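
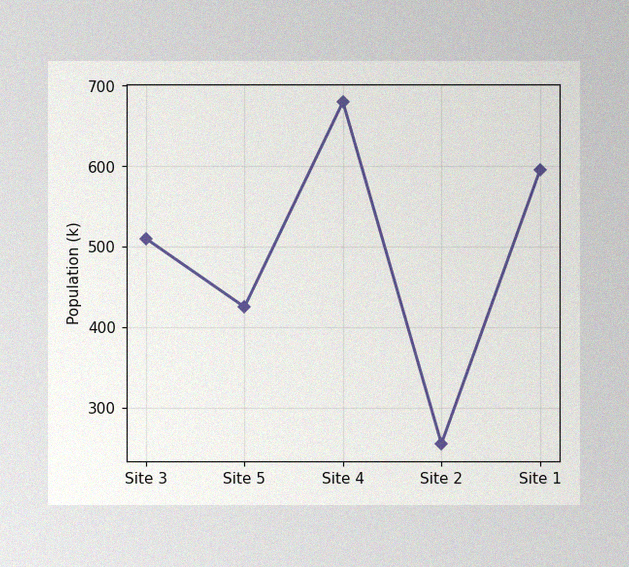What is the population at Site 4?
The image has some photo noise and uneven lighting. At Site 4, the line is at 680k.

680k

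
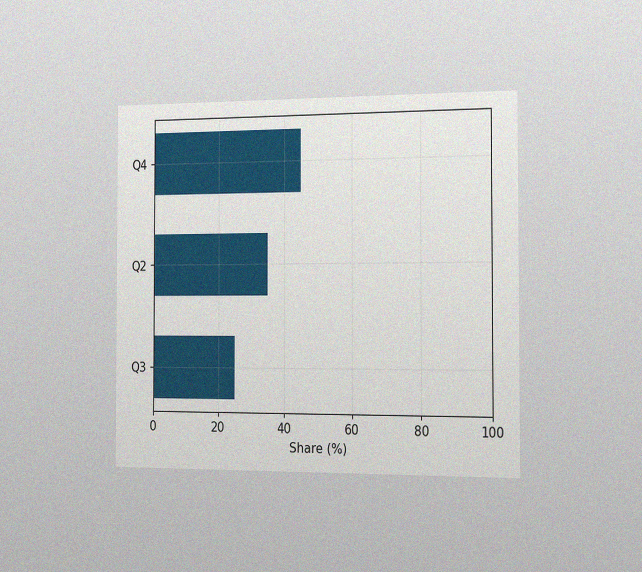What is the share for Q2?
The chart is viewed slightly from the right, with some photo noise. Reading along the chart's x-axis, the Q2 bar reaches 35%.

35%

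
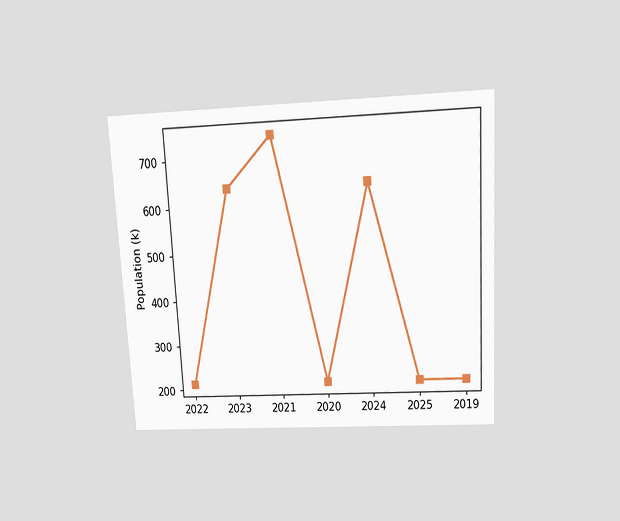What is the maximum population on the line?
The chart is tilted about 3° counter-clockwise and viewed slightly from above. The highest point is at 2021, and reading across to the y-axis gives 742k.

742k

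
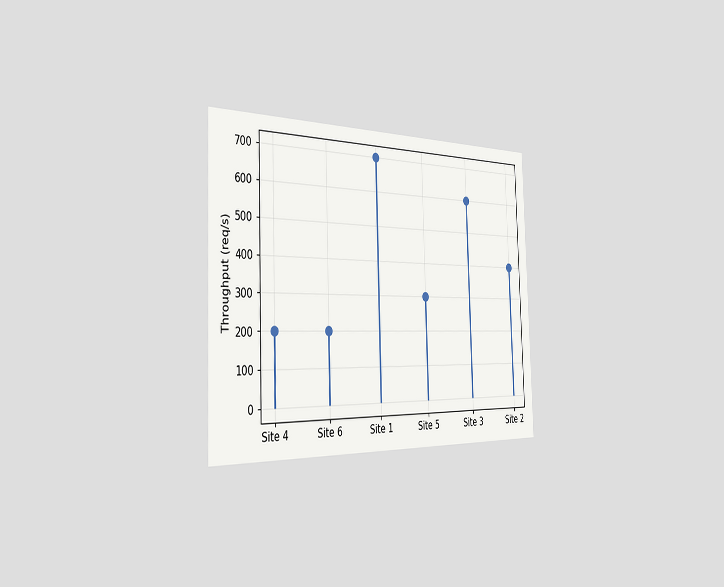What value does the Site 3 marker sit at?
600req/s

The chart is viewed slightly from the left. The Site 3 marker sits at 600req/s.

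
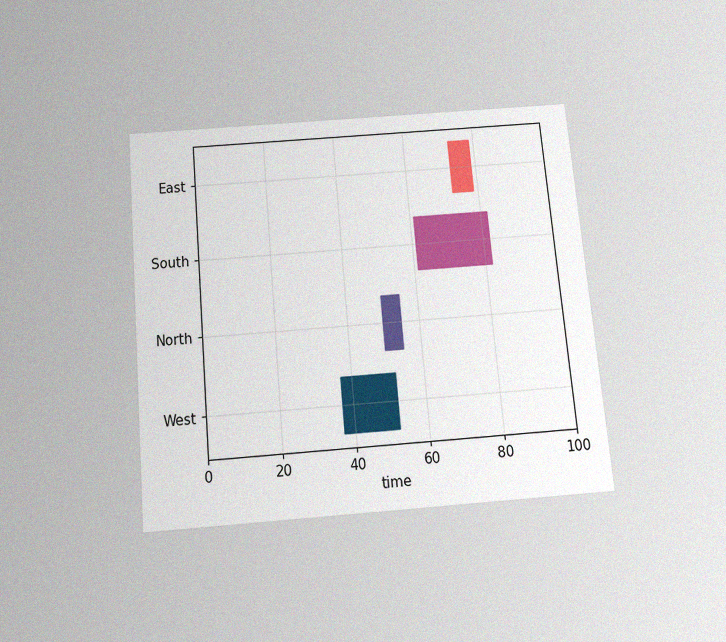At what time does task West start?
37

The chart is tilted about 5° counter-clockwise and viewed slightly from below, with some photo noise. The West bar begins at t=37.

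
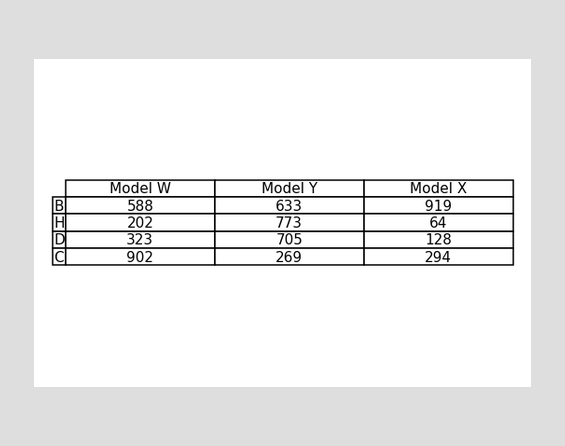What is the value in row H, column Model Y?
773

The (H, Model Y) cell reads 773.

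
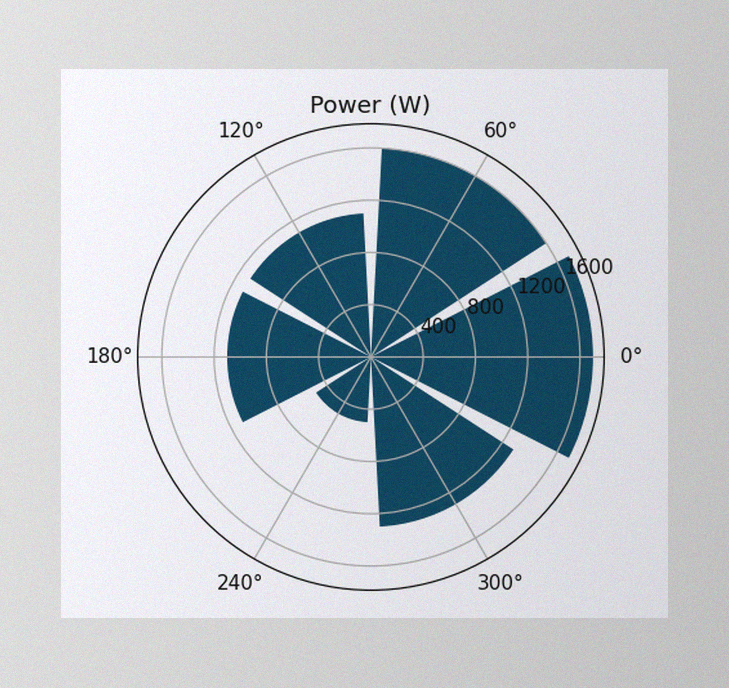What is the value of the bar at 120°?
The image has some photo noise and uneven lighting. The bar at 120° reaches 1100W on the radial axis.

1100W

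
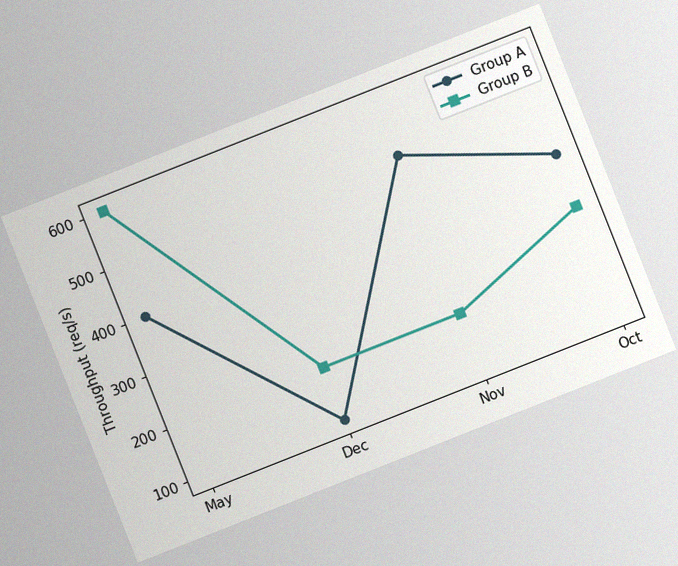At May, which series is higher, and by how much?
The chart is tilted about 22° counter-clockwise, with some photo noise. At May, Group B sits above the other line by 200req/s.

Group B, by 200req/s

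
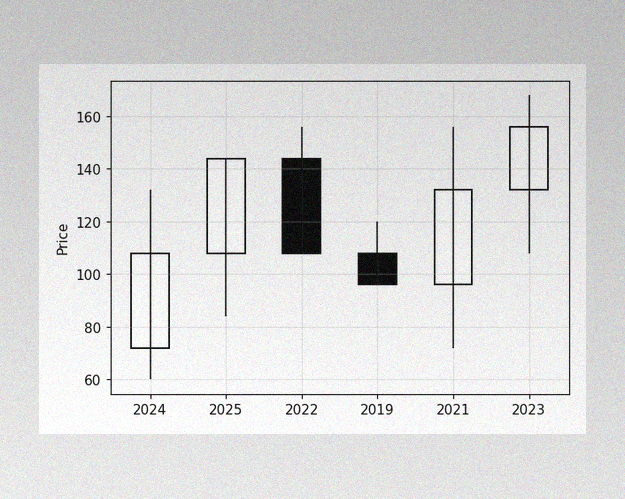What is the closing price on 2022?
The image has some photo noise and uneven lighting. The 2022 candle closes at 108.

108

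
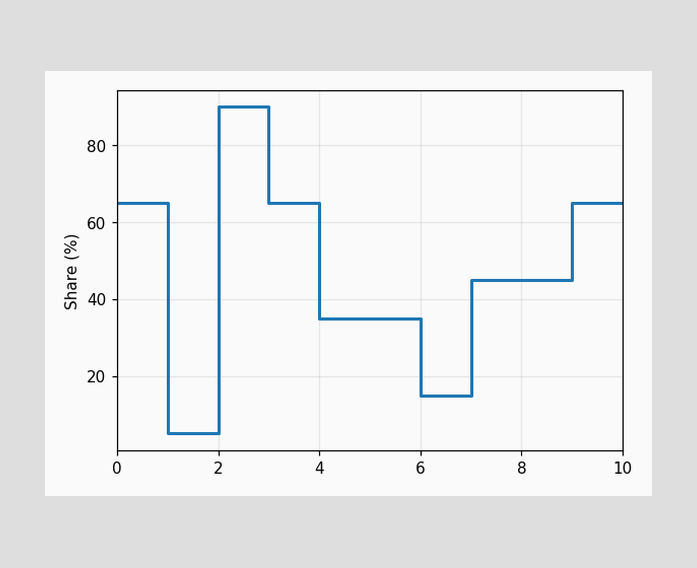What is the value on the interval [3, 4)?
65%

On [3, 4) the step sits at 65%.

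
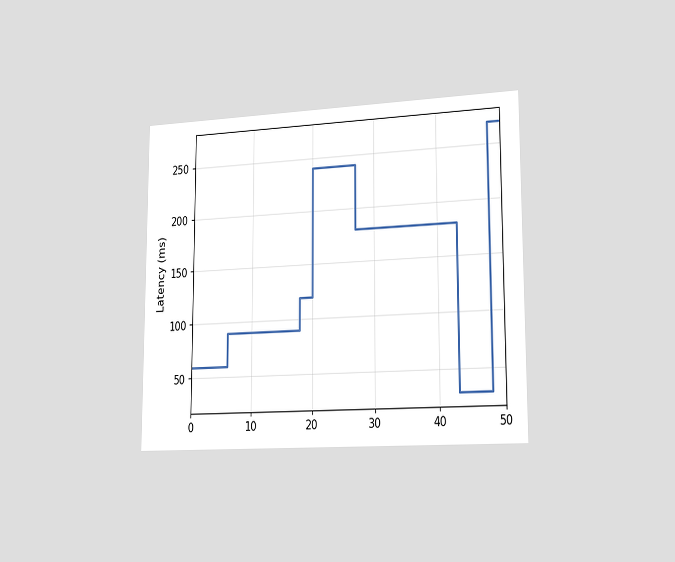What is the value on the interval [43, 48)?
The chart is viewed slightly from the right. On [43, 48) the step sits at 30ms.

30ms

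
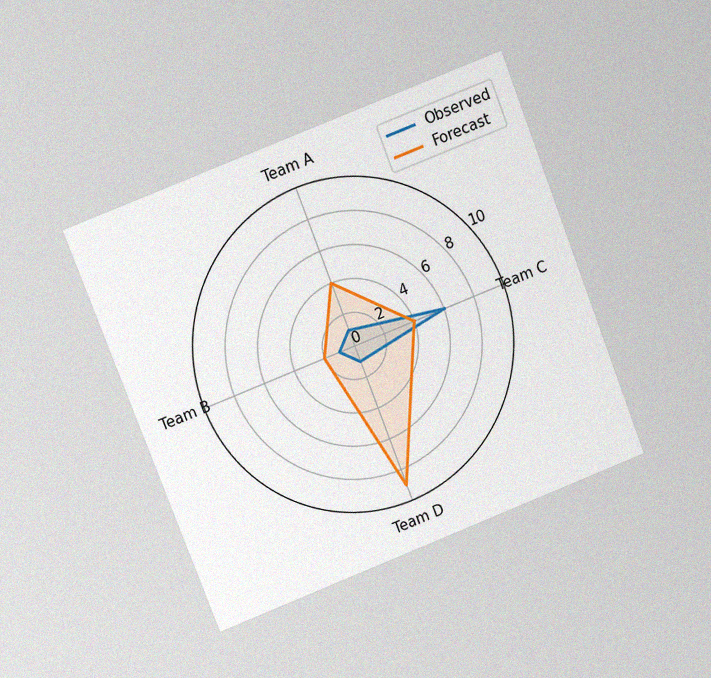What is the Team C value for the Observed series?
The chart is tilted about 21° counter-clockwise and viewed at a slight angle, with some photo noise. On the Team C axis, Observed reaches 6.

6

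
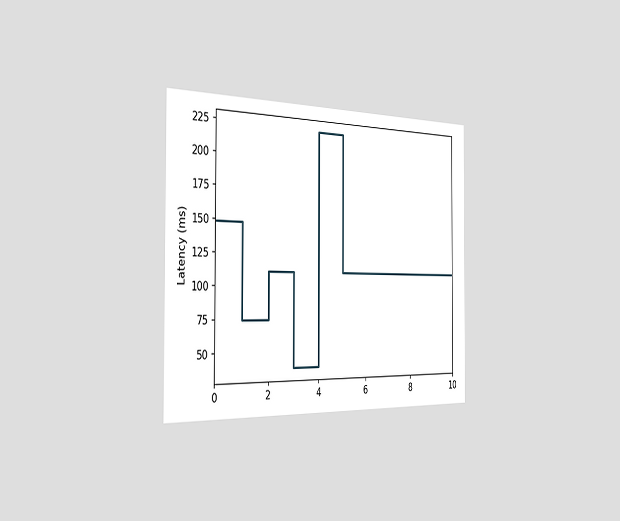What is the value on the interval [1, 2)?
The chart is viewed slightly from the left. On [1, 2) the step sits at 74ms.

74ms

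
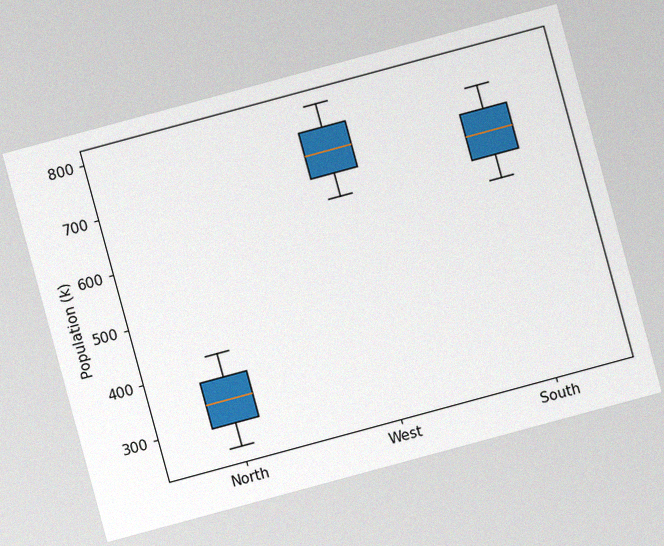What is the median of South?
672k

The chart is tilted about 15° counter-clockwise, with some photo noise. The median line in the South box sits at 672k.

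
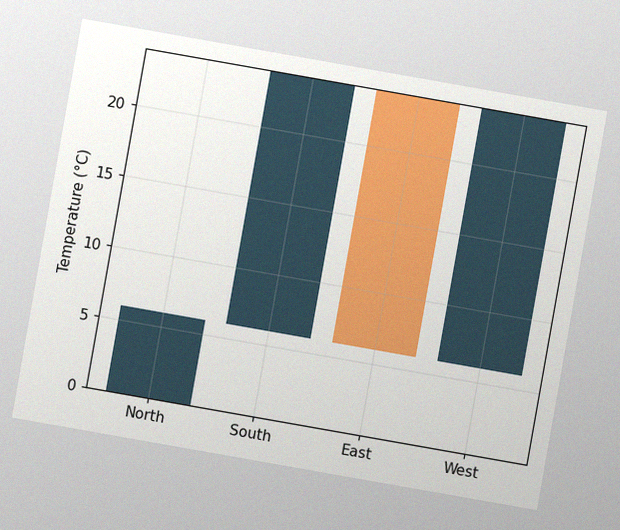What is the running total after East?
The chart is tilted about 10° clockwise, with some photo noise. After East the running total reaches 6°C.

6°C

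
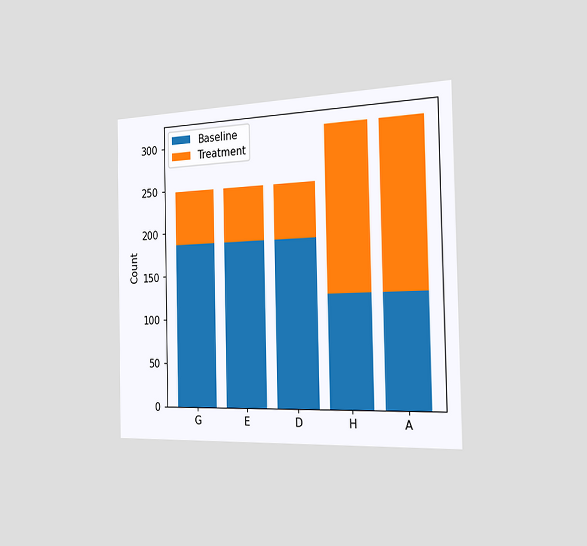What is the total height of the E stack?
248

The chart is viewed slightly from the right. The E stack's top reaches 248 on the y-axis.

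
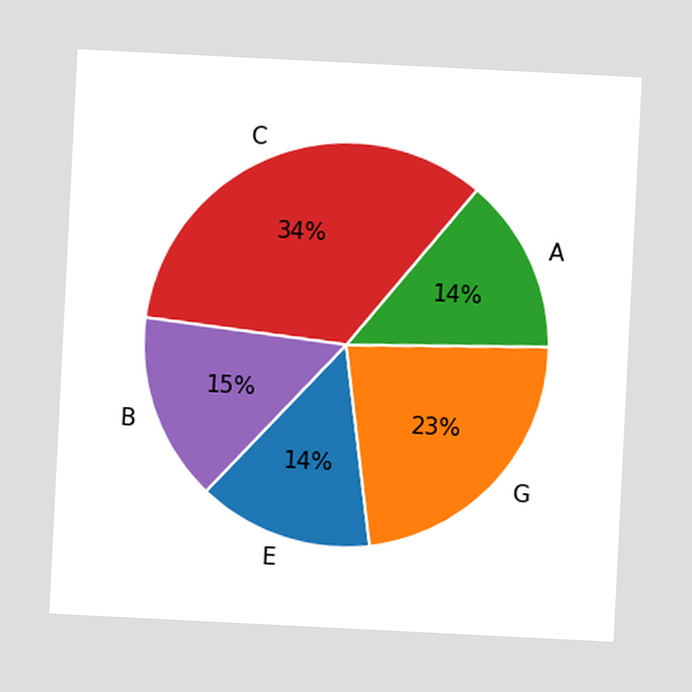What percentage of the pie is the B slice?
15%

The chart is tilted about 3° clockwise. The B slice takes up 15% of the pie.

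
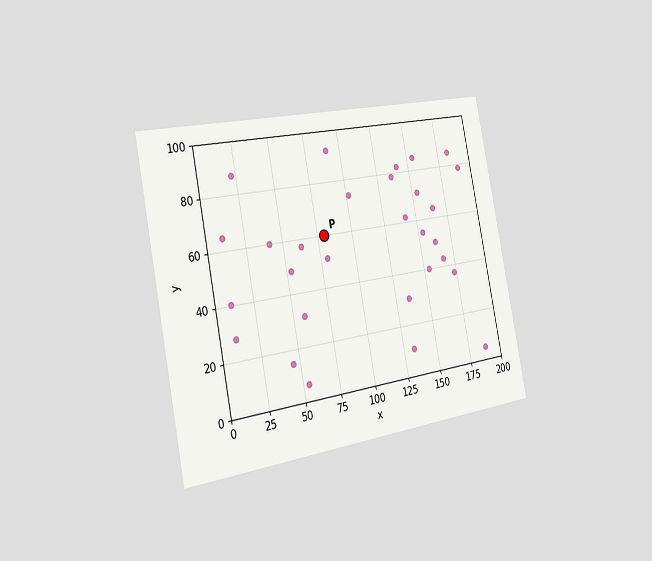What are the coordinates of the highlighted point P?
The chart is tilted about 11° counter-clockwise and viewed slightly from the left. Following the gridlines from P to each axis, P sits at (80, 60).

(80, 60)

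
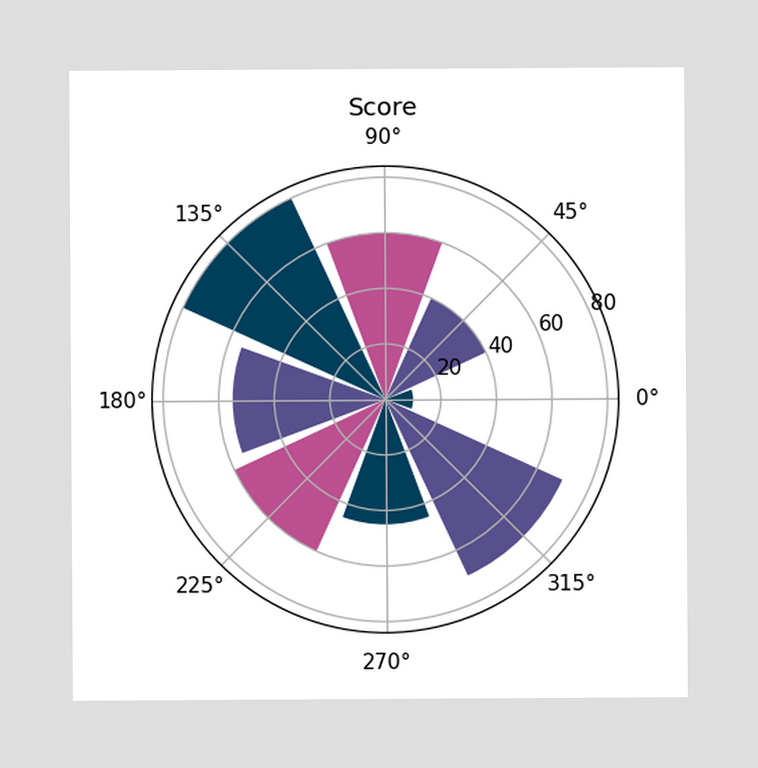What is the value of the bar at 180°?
The bar at 180° reaches 55 on the radial axis.

55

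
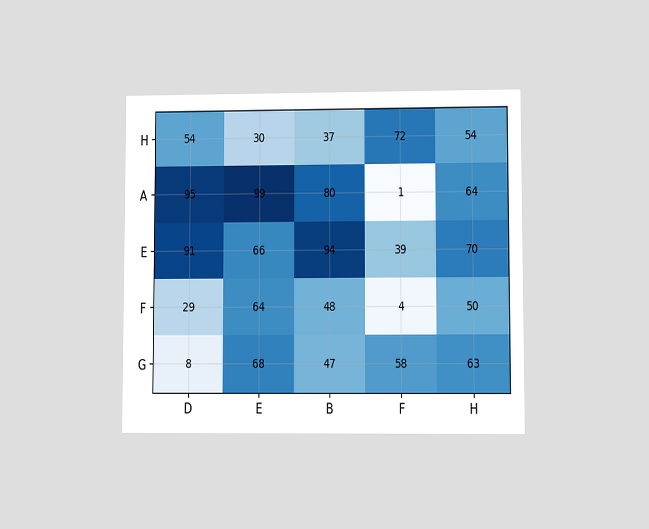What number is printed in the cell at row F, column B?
The chart is viewed at a slight angle. The (F, B) cell reads 48.

48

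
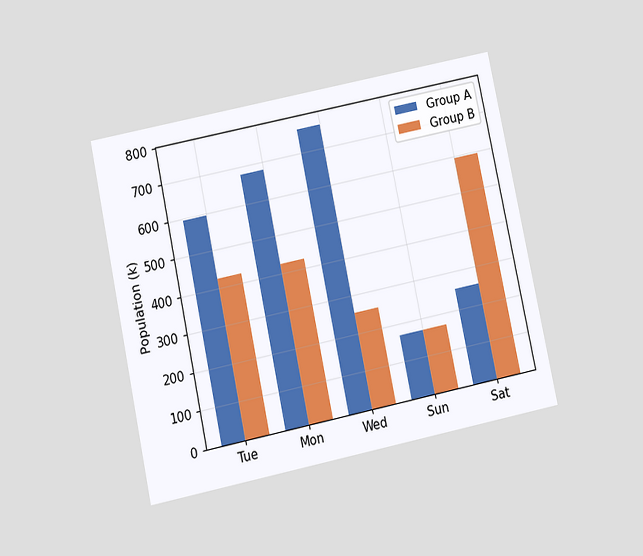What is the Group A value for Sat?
255k

The chart is tilted about 12° counter-clockwise and viewed slightly from below. The Group A bar at Sat reaches 255k on the y-axis.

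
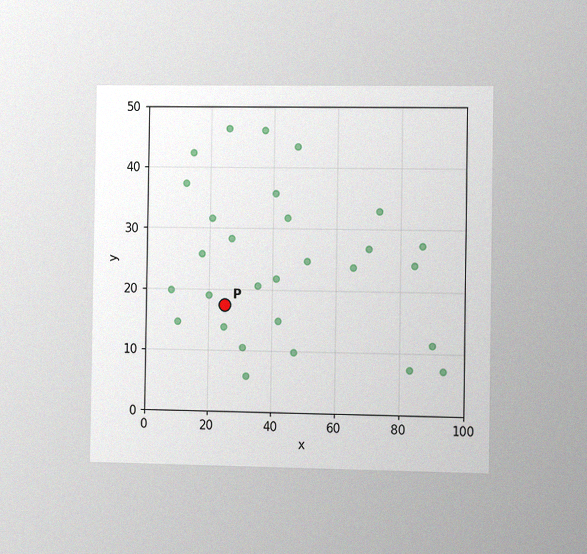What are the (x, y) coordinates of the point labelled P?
(25, 17.5)

The chart is viewed slightly from the right, with some photo noise. Following the gridlines from P to each axis, P sits at (25, 17.5).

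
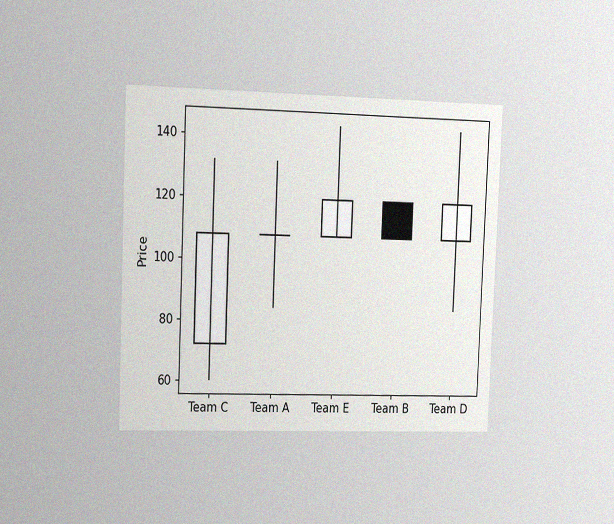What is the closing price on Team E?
The chart is tilted about 2° clockwise and viewed slightly from the left, with some photo noise. The Team E candle closes at 120.

120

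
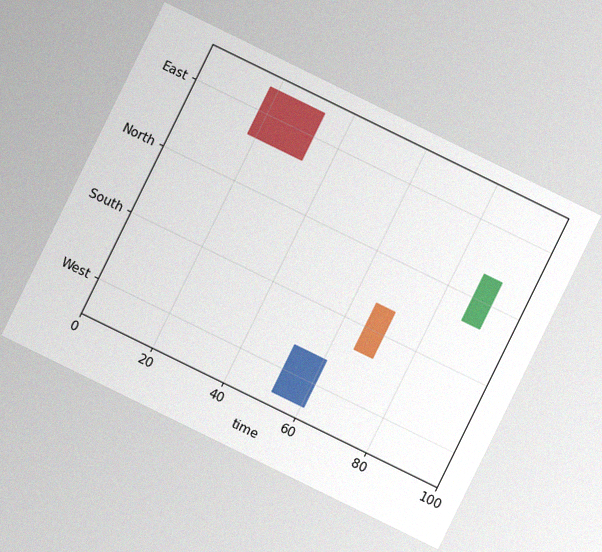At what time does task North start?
The chart is tilted about 26° clockwise, with some photo noise. The North bar begins at t=87.

87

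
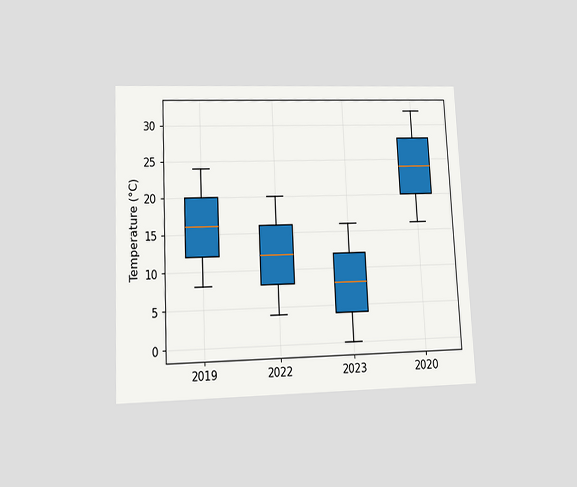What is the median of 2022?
12°C

The chart is tilted about 3° counter-clockwise and viewed at a slight angle. The median line in the 2022 box sits at 12°C.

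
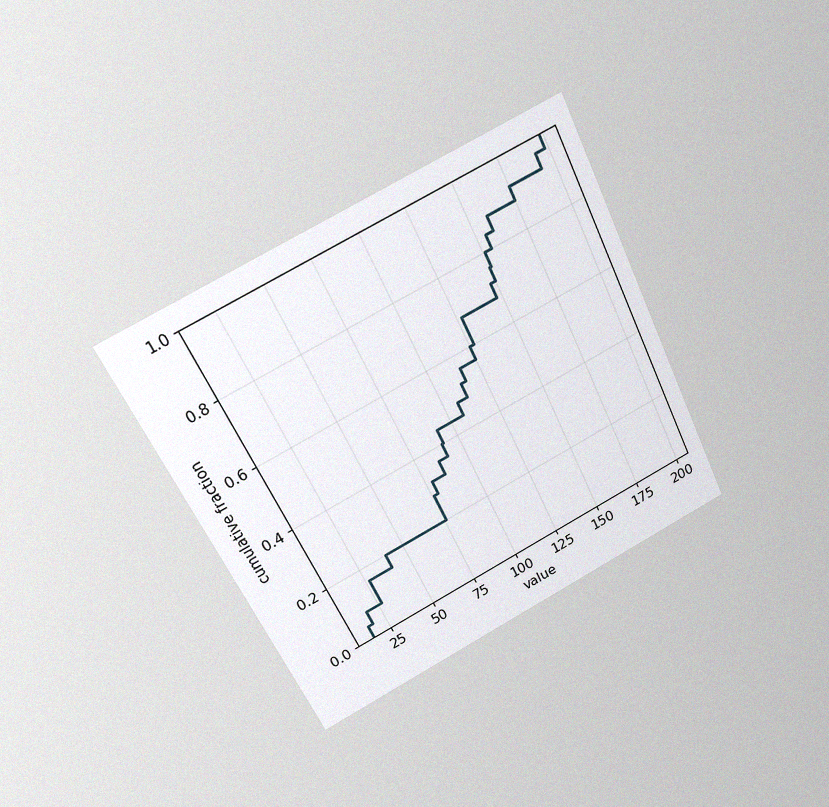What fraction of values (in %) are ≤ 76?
The chart is tilted about 26° counter-clockwise and viewed at a slight angle, with some photo noise. At x=76 the ECDF step is at 28%.

28%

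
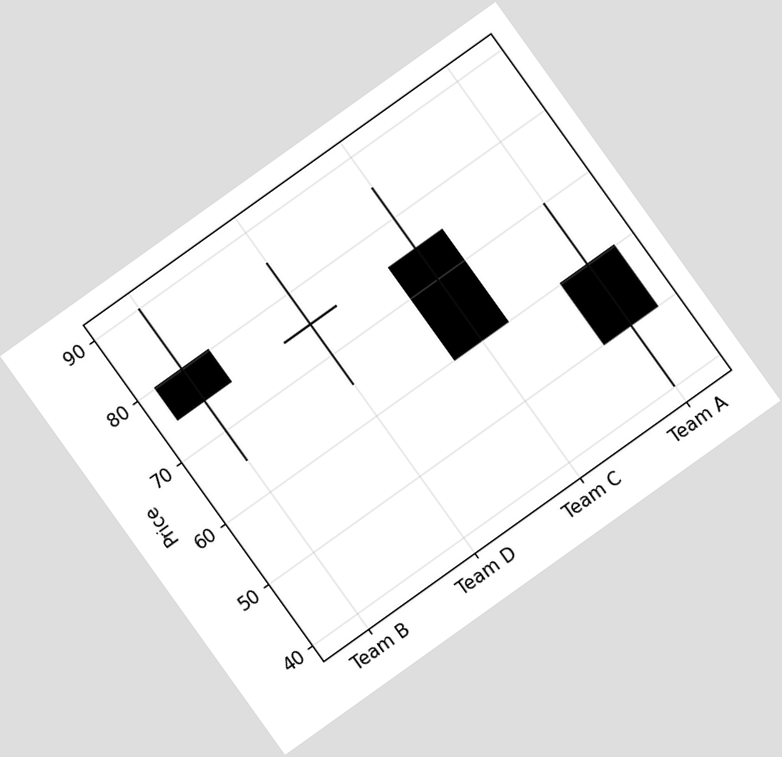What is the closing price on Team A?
The chart is tilted about 36° counter-clockwise. The Team A candle closes at 50.

50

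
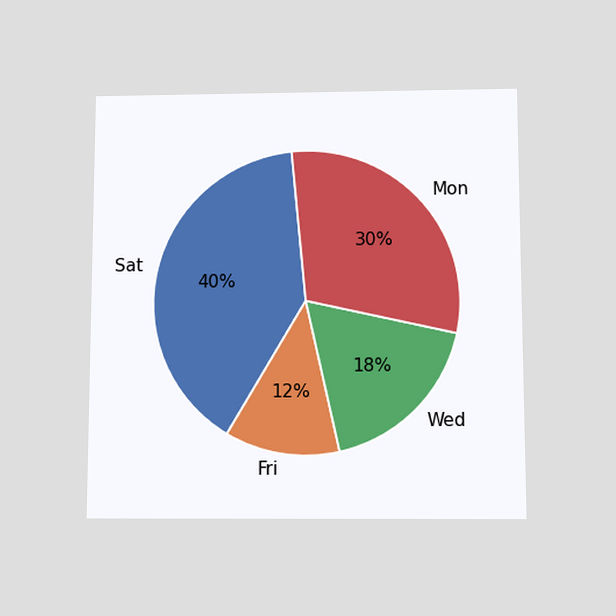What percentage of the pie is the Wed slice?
The chart is viewed slightly from below. The Wed slice takes up 18% of the pie.

18%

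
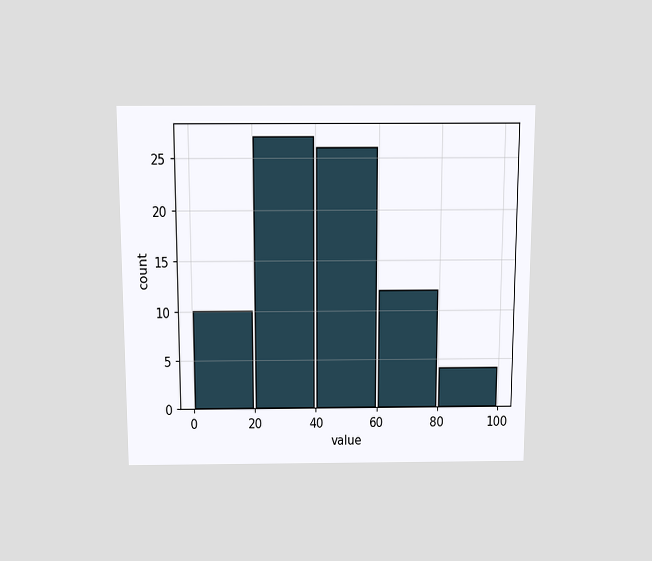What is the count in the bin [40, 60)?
26

The chart is viewed slightly from above. The [40, 60) bin has height 26.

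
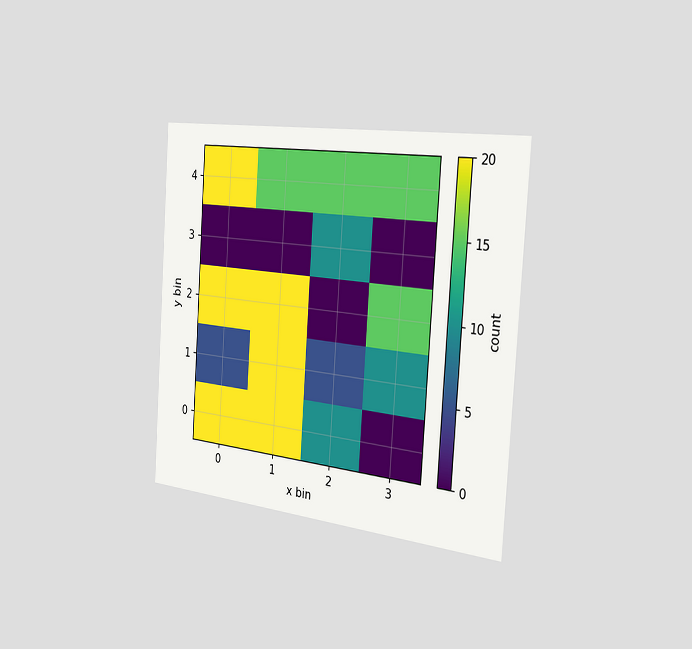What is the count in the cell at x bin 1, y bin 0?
The chart is tilted about 4° clockwise and viewed slightly from the right. Matching the cell (1, 0) against the colorbar gives 20.

20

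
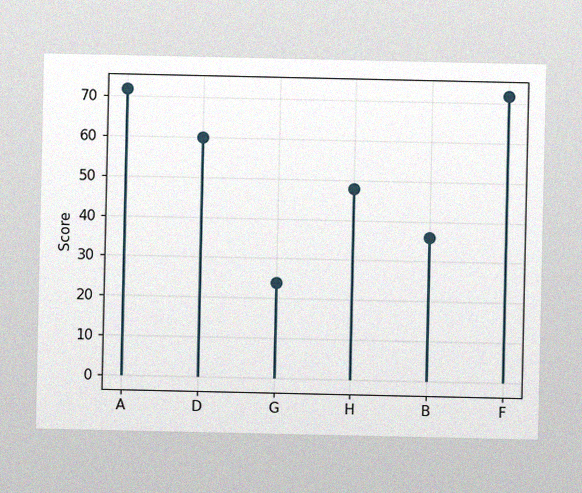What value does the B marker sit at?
The image has some photo noise and uneven lighting. The B marker sits at 36.

36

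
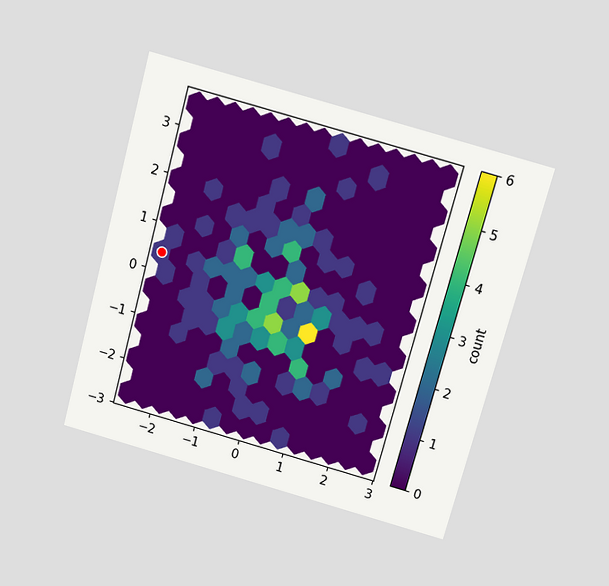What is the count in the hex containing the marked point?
The chart is tilted about 15° clockwise and viewed slightly from above. The marked hex reads 1 on the colorbar.

1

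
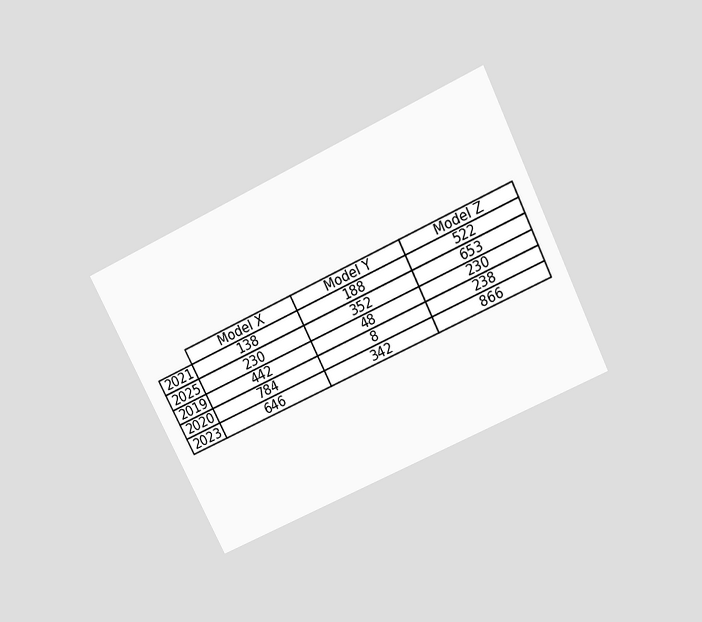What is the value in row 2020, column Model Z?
238

The chart is tilted about 26° counter-clockwise and viewed slightly from above. The (2020, Model Z) cell reads 238.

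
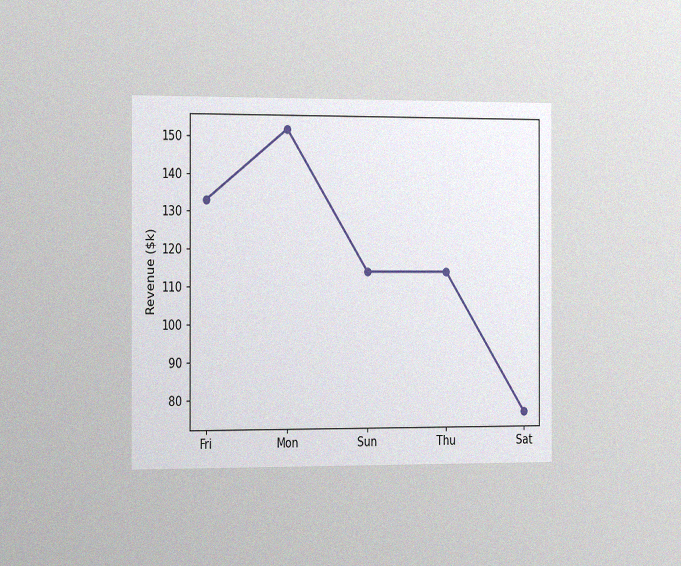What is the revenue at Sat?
The chart is viewed slightly from the left, with some photo noise. At Sat, the line is at $76k.

$76k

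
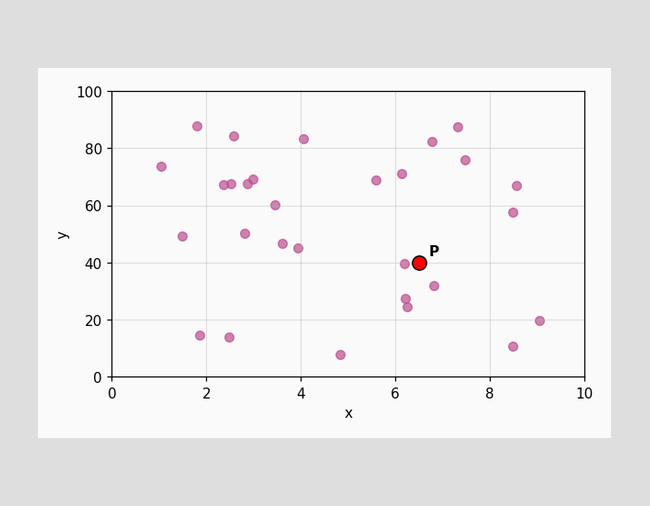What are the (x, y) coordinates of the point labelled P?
Following the gridlines from P to each axis, P sits at (6.5, 40).

(6.5, 40)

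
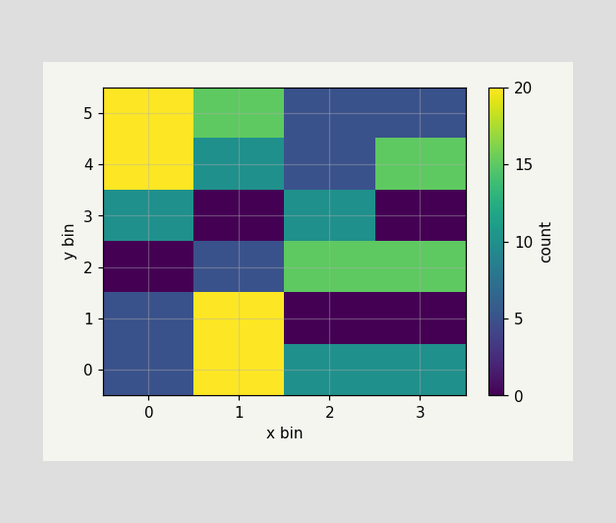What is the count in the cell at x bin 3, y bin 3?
Matching the cell (3, 3) against the colorbar gives 0.

0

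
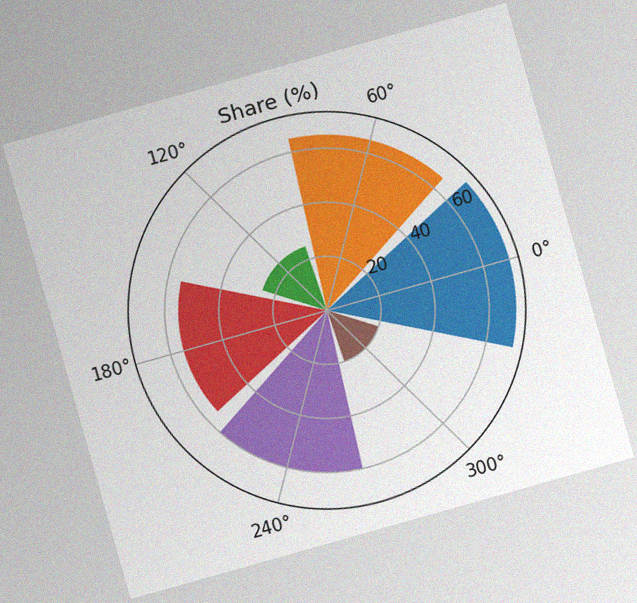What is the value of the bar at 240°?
The chart is tilted about 16° counter-clockwise, with some photo noise. The bar at 240° reaches 60% on the radial axis.

60%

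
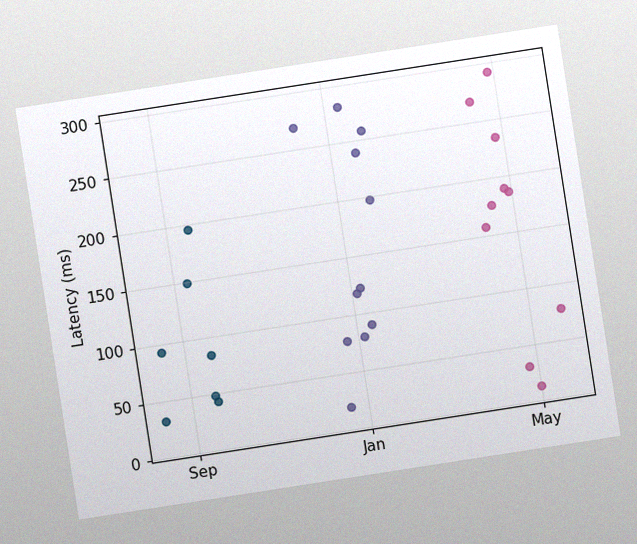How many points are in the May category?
The chart is tilted about 9° counter-clockwise, with some photo noise. Counting the markers in the May column gives 10.

10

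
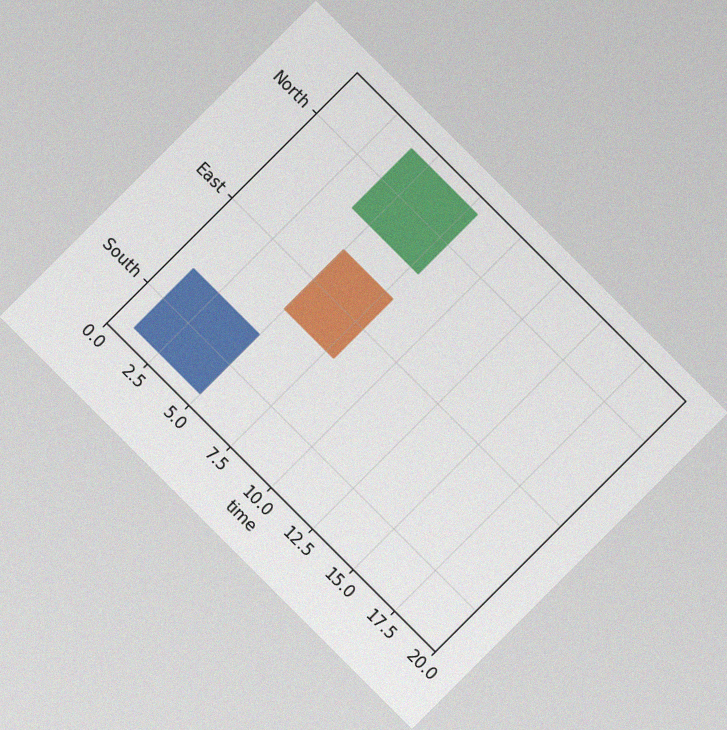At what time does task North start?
4

The chart is tilted about 45° clockwise, with some photo noise. The North bar begins at t=4.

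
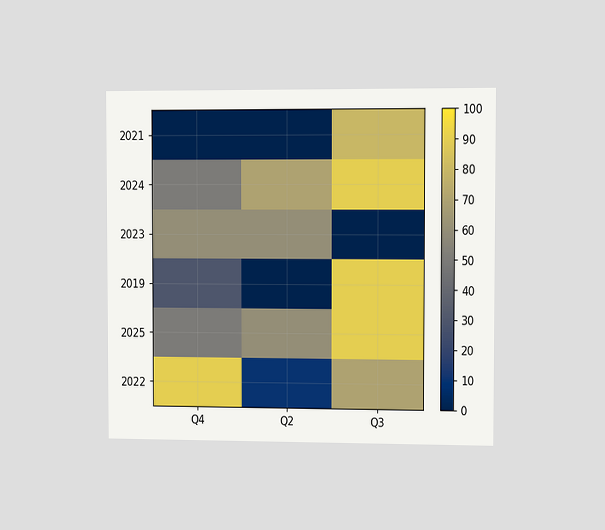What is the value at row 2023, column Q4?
60

The chart is viewed slightly from the right. Matching cell (2023, Q4) against the colorbar gives 60.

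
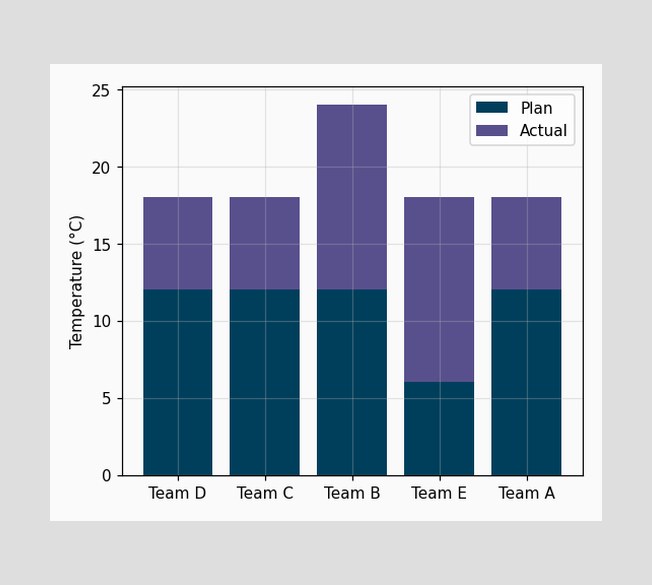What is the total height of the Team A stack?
18°C

The Team A stack's top reaches 18°C on the y-axis.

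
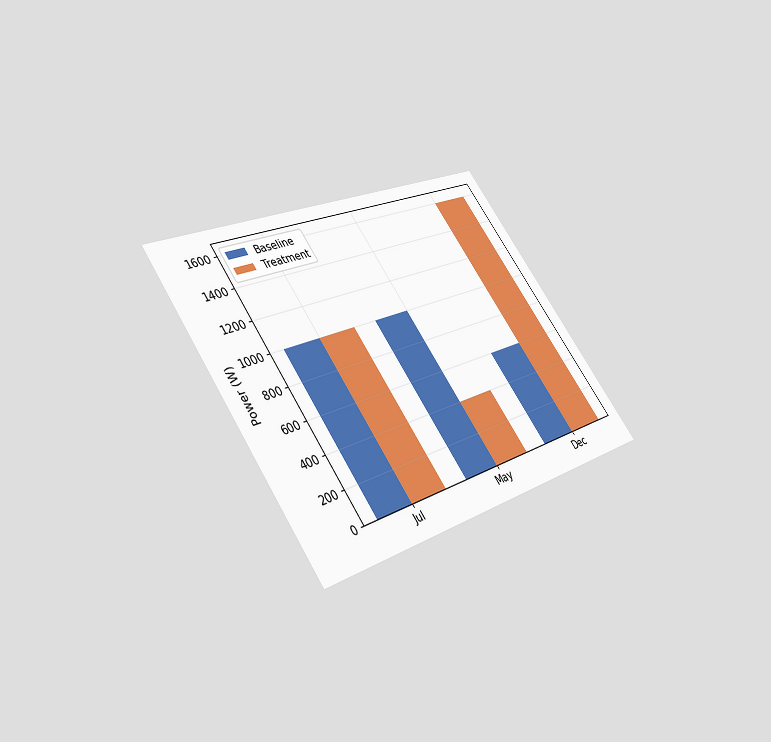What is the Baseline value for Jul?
1000W

The chart is tilted about 35° counter-clockwise and viewed slightly from below. The Baseline bar at Jul reaches 1000W on the y-axis.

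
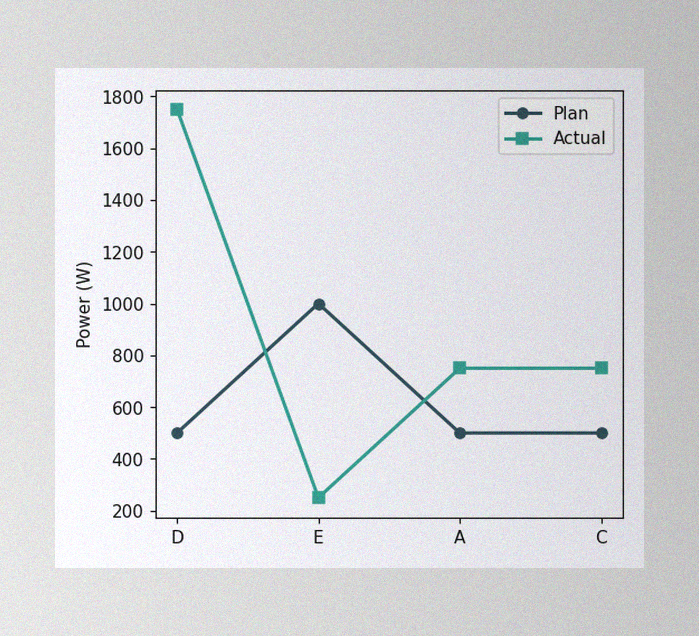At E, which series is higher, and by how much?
Plan, by 750W

The image has some photo noise and uneven lighting. At E, Plan sits above the other line by 750W.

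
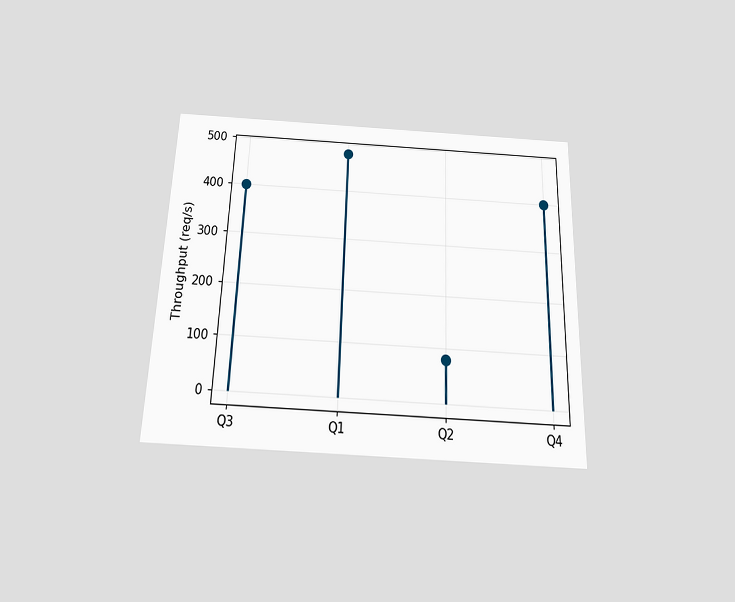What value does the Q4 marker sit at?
400req/s

The chart is viewed slightly from below. The Q4 marker sits at 400req/s.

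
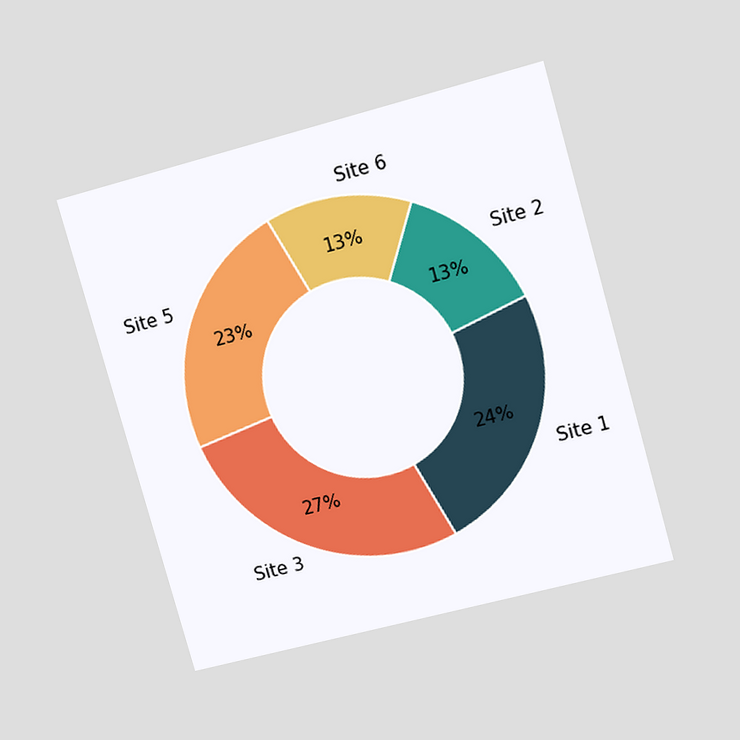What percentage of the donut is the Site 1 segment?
24%

The chart is tilted about 16° counter-clockwise and viewed at a slight angle. The Site 1 segment takes up 24% of the ring.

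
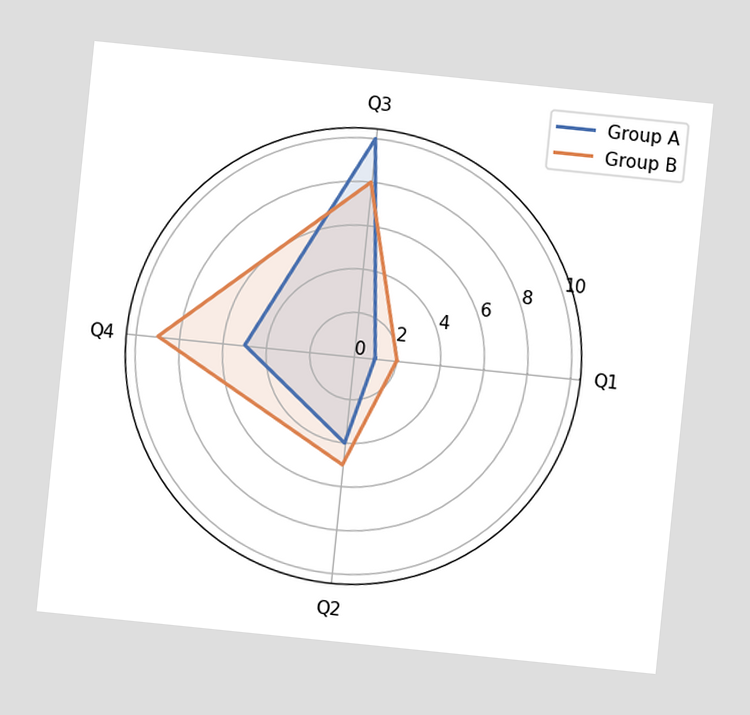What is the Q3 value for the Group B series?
The chart is tilted about 6° clockwise. On the Q3 axis, Group B reaches 8.

8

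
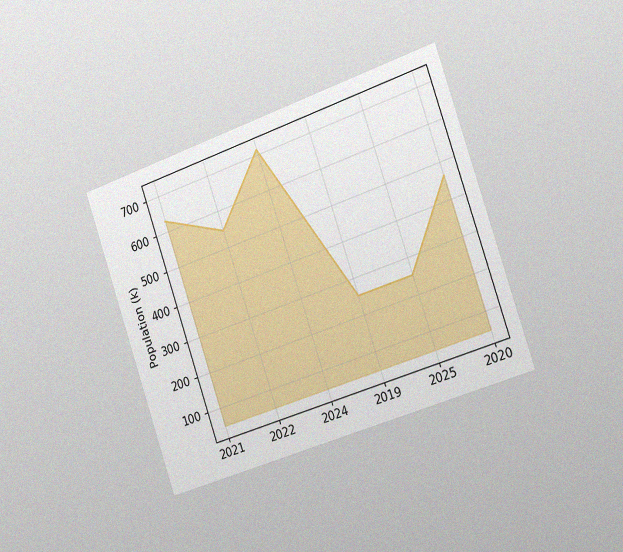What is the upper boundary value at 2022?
546k

The chart is tilted about 19° counter-clockwise and viewed slightly from the right, with some photo noise. At 2022 the upper boundary is at 546k.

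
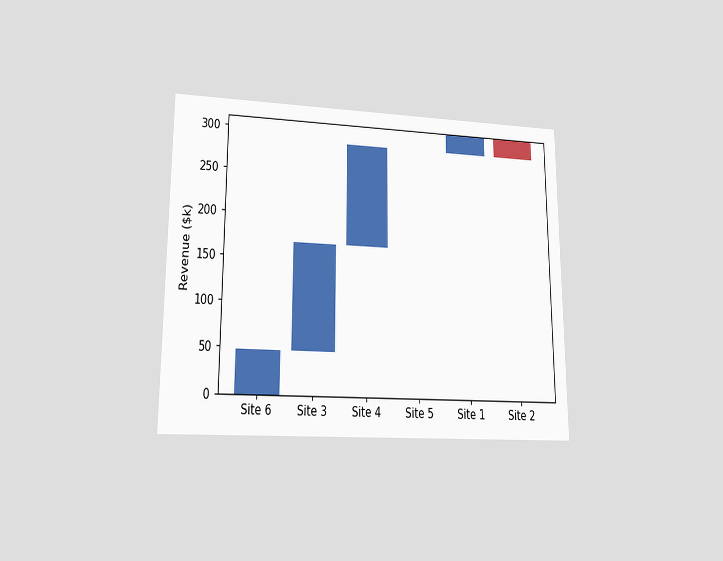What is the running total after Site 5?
The chart is viewed at a slight angle. After Site 5 the running total reaches $288k.

$288k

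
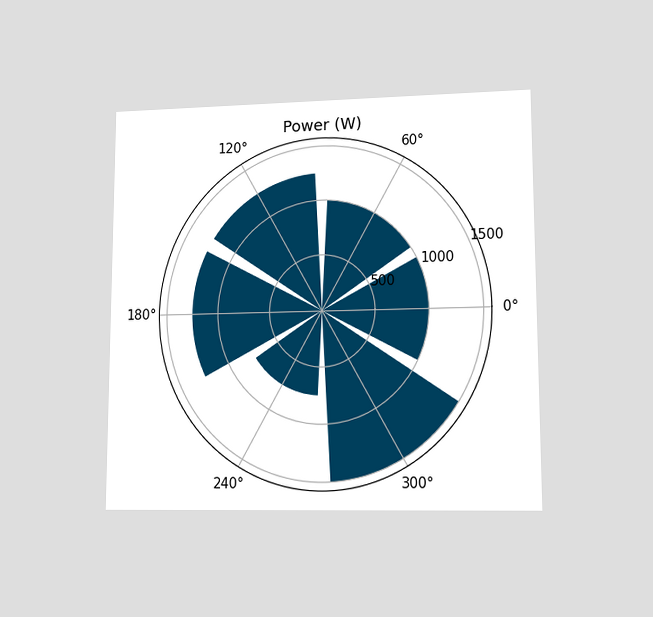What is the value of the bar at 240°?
The chart is viewed at a slight angle. The bar at 240° reaches 750W on the radial axis.

750W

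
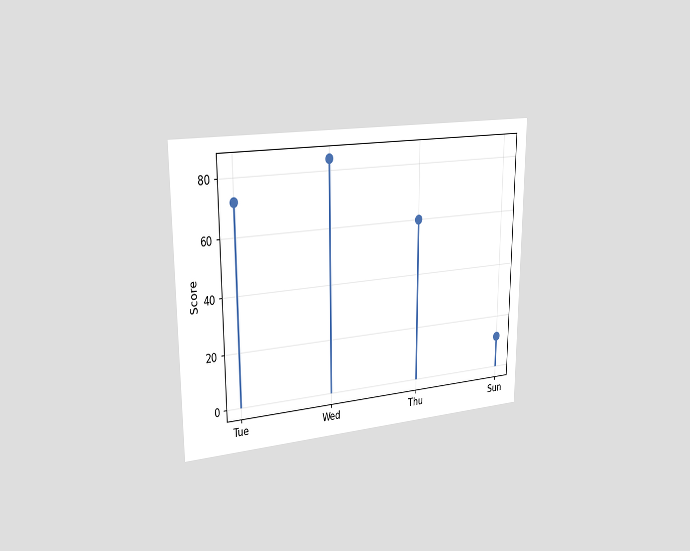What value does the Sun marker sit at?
The chart is viewed slightly from the left. The Sun marker sits at 12.

12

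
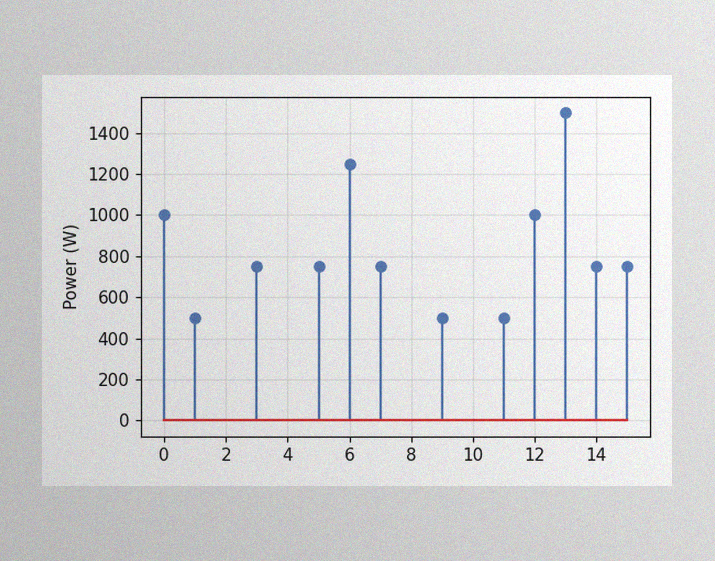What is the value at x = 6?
1250W

The image has some photo noise and uneven lighting. The stem at x=6 reaches 1250W.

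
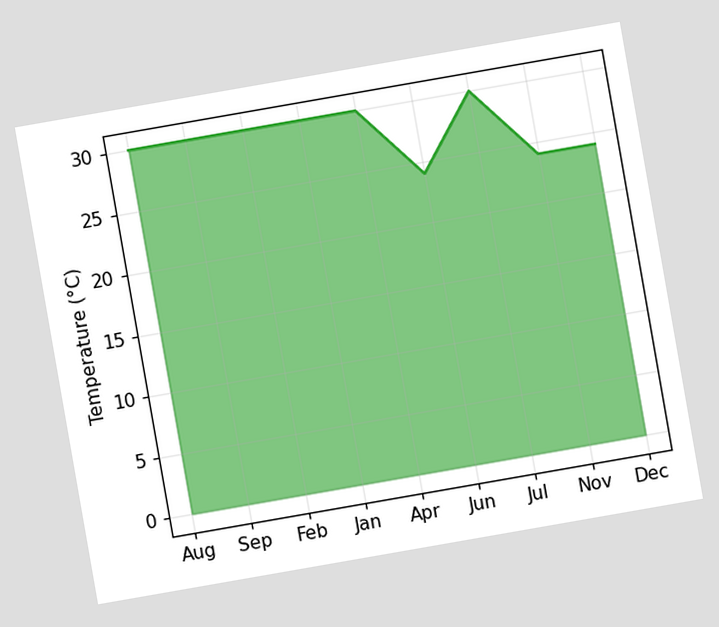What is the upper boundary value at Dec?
24°C

The chart is tilted about 10° counter-clockwise. At Dec the upper boundary is at 24°C.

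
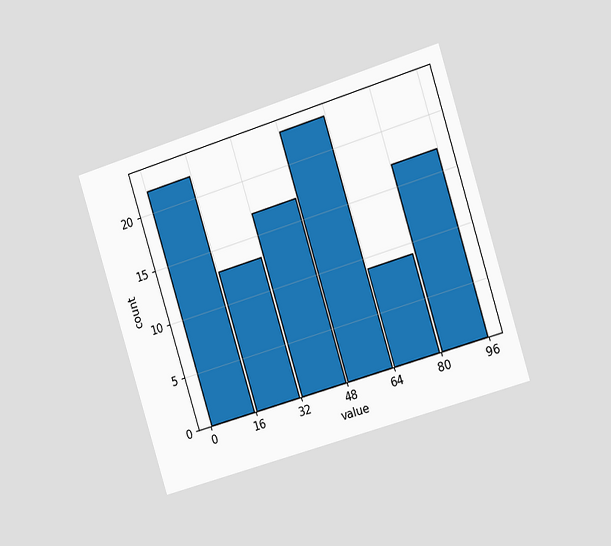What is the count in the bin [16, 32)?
13

The chart is tilted about 17° counter-clockwise and viewed slightly from the right. The [16, 32) bin has height 13.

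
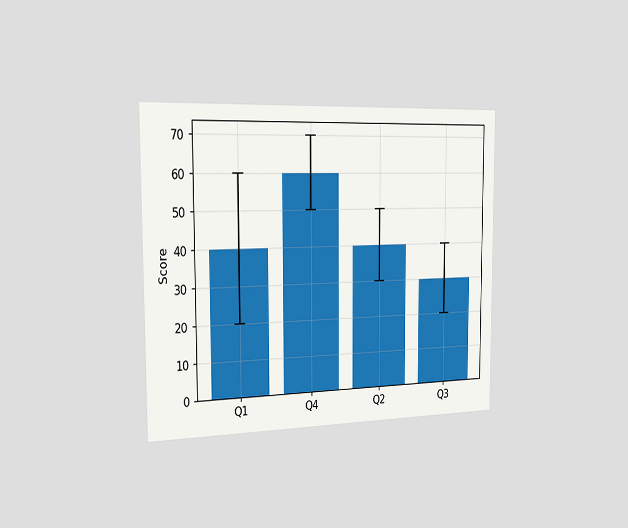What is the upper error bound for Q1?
The chart is viewed slightly from the left. The Q1 bar's upper whisker reaches 60.

60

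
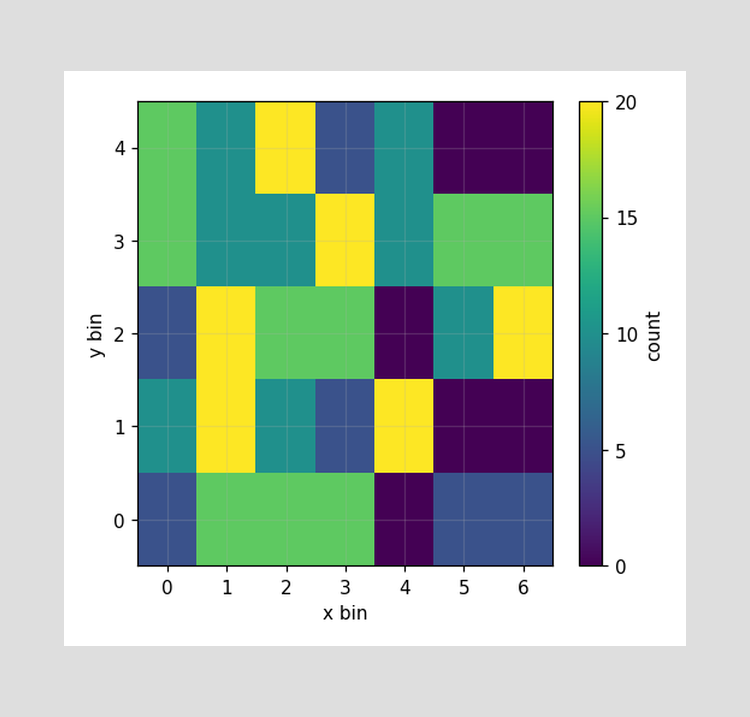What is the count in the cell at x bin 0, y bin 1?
10

Matching the cell (0, 1) against the colorbar gives 10.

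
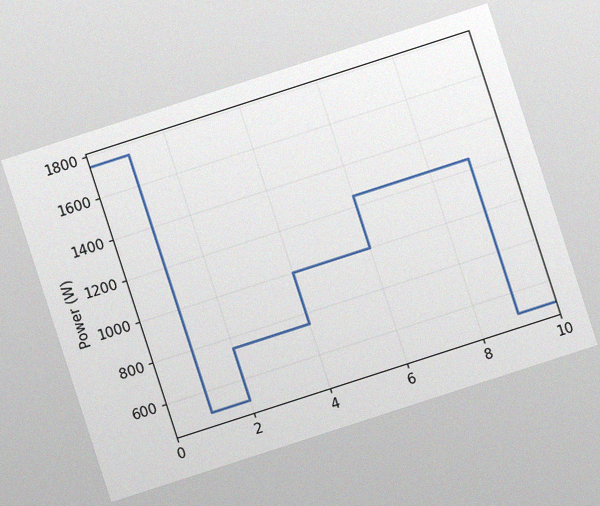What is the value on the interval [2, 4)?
750W

The chart is tilted about 18° counter-clockwise, with some photo noise. On [2, 4) the step sits at 750W.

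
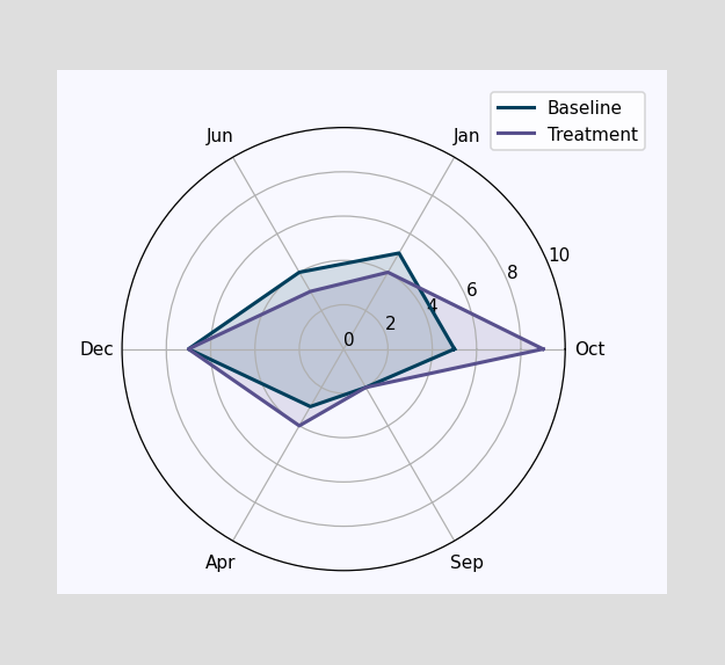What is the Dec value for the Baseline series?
7

On the Dec axis, Baseline reaches 7.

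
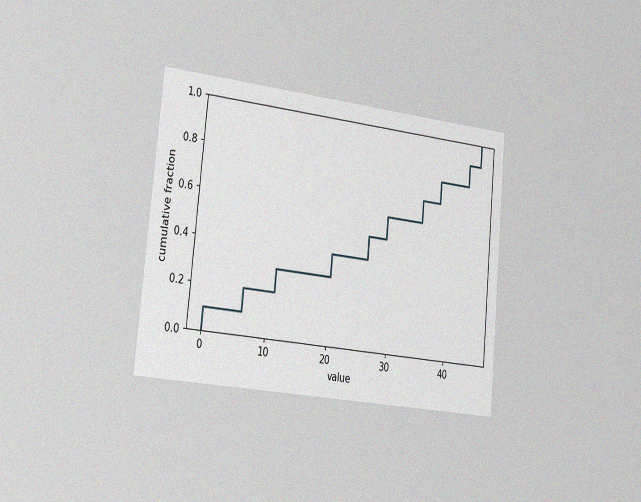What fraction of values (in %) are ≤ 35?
The chart is tilted about 6° clockwise and viewed slightly from the left, with some photo noise. At x=35 the ECDF step is at 70%.

70%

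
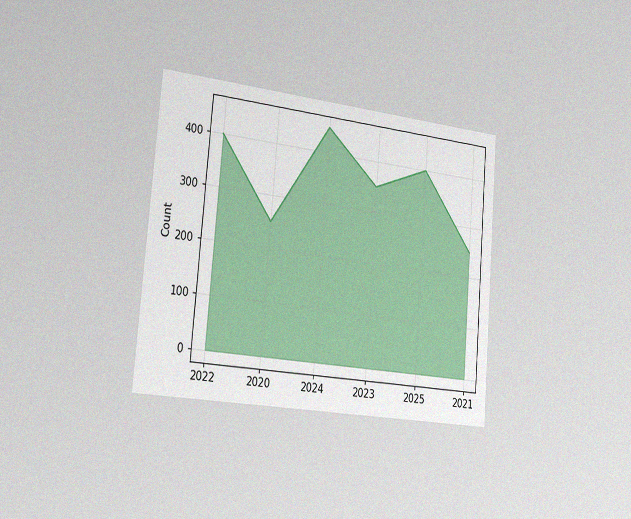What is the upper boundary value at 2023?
350

The chart is tilted about 5° clockwise and viewed slightly from the left, with some photo noise. At 2023 the upper boundary is at 350.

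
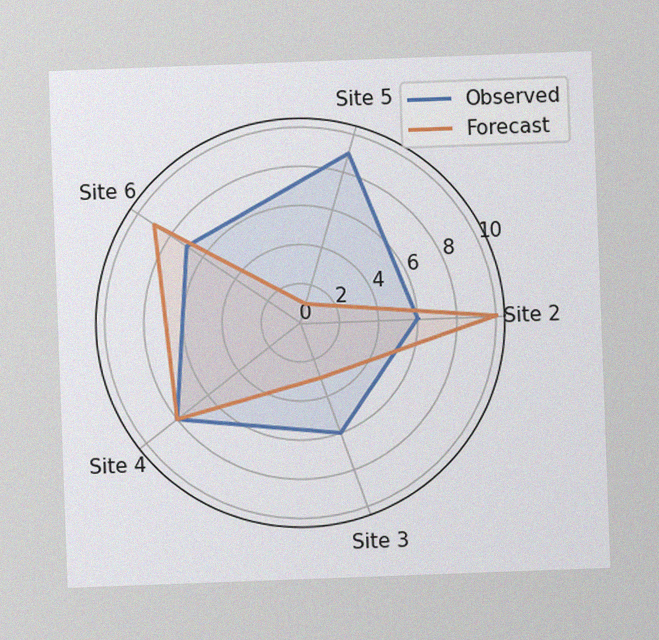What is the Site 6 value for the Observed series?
7

The chart is tilted about 2° counter-clockwise, with some photo noise. On the Site 6 axis, Observed reaches 7.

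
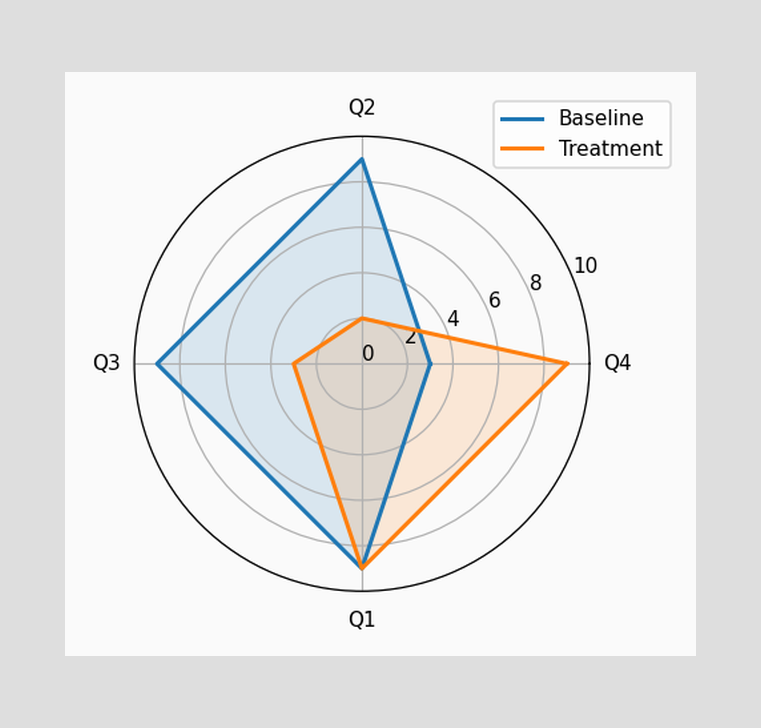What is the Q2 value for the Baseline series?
On the Q2 axis, Baseline reaches 9.

9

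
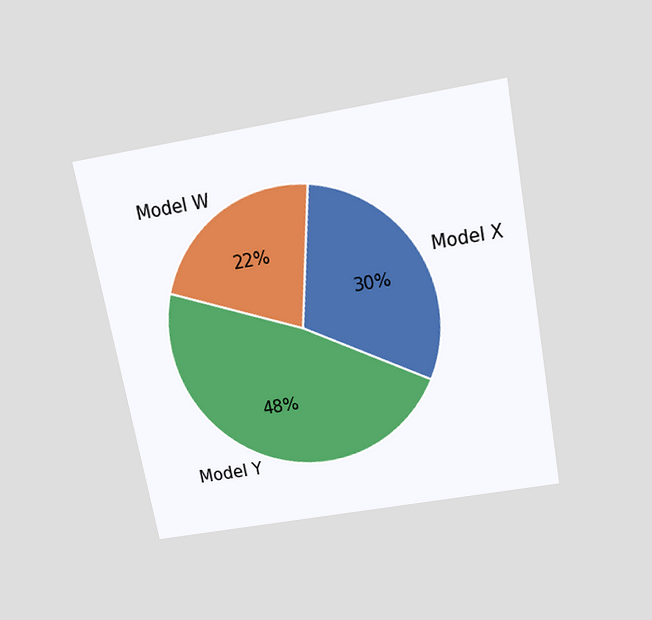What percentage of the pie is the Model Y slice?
48%

The chart is tilted about 11° counter-clockwise and viewed slightly from above. The Model Y slice takes up 48% of the pie.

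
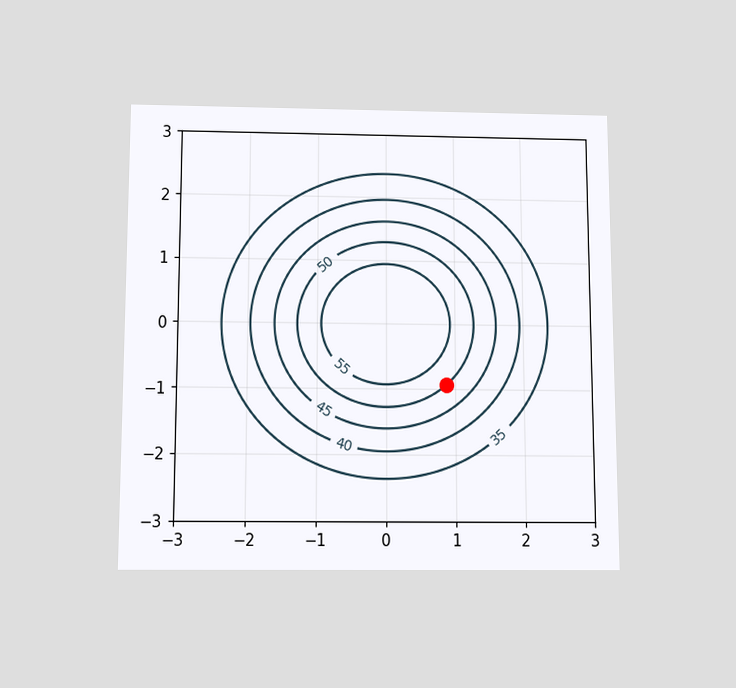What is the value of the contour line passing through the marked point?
The chart is viewed slightly from below. The marked point sits on the contour labelled 50.

50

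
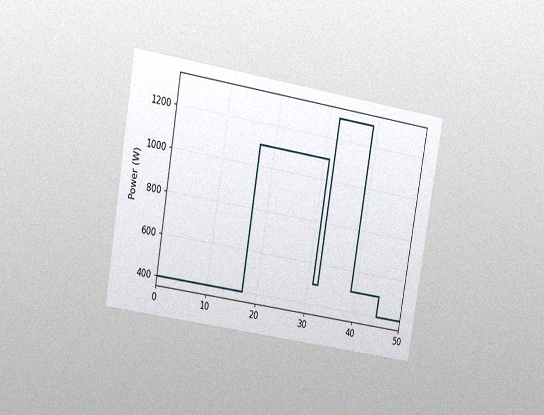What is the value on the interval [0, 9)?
400W

The chart is tilted about 10° clockwise and viewed at a slight angle, with some photo noise. On [0, 9) the step sits at 400W.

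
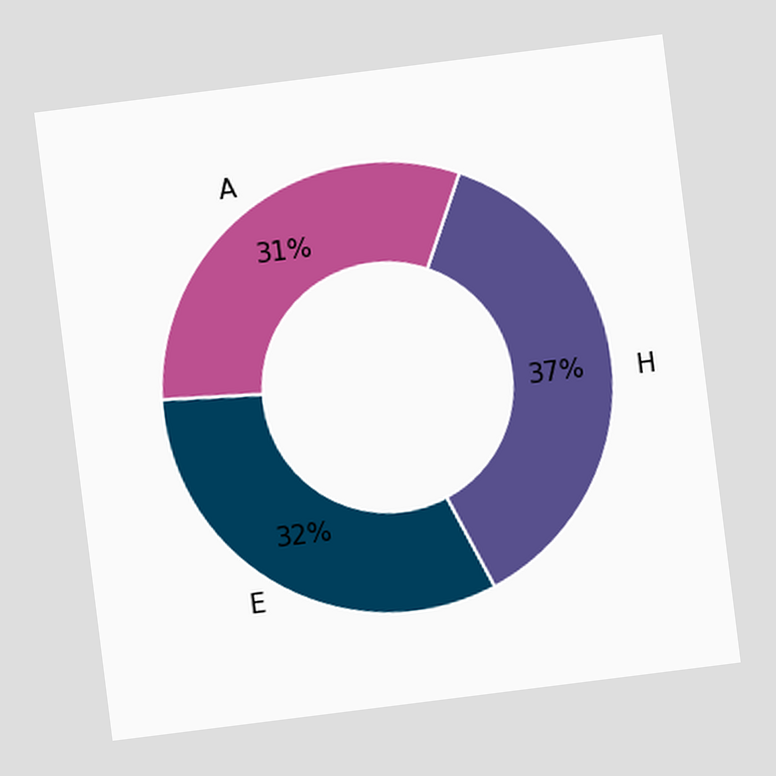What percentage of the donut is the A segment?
The chart is tilted about 7° counter-clockwise. The A segment takes up 31% of the ring.

31%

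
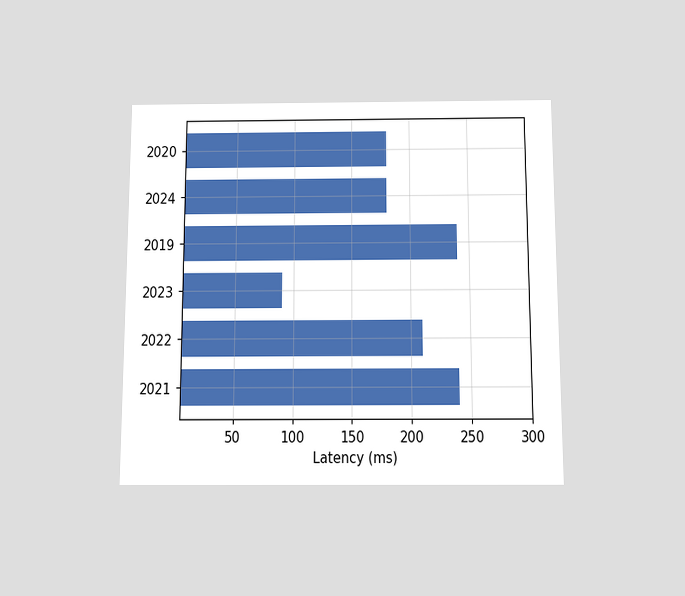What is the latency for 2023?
The chart is viewed slightly from below. Reading along the chart's x-axis, the 2023 bar reaches 90ms.

90ms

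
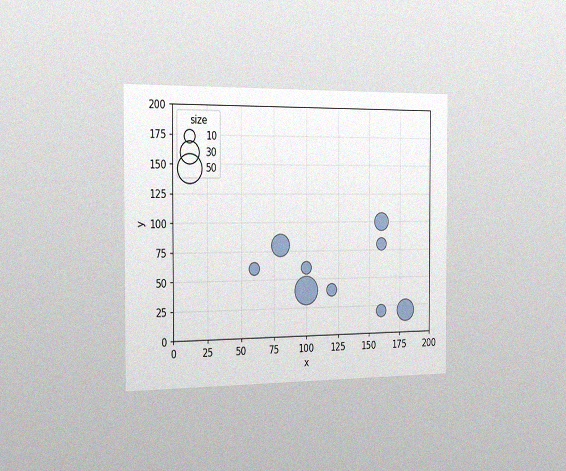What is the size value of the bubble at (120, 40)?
10

The chart is viewed slightly from the left, with some photo noise. Matching the bubble at (120, 40) against the size legend gives 10.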